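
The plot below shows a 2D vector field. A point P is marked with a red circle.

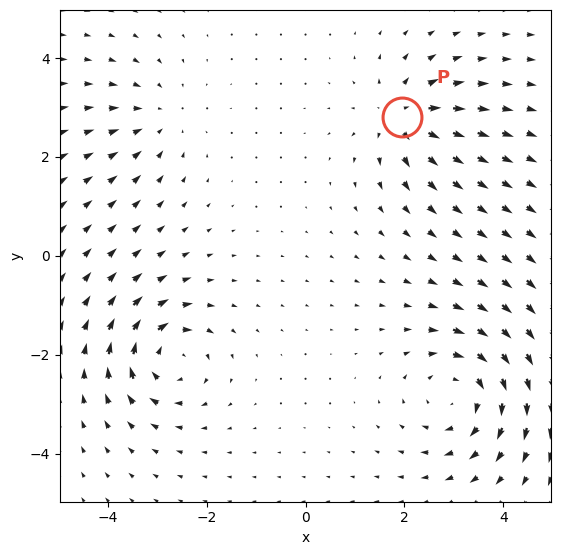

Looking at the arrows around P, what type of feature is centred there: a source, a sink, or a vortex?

At P (2.0, 2.8) the arrows spread outward. Divergence about +4, curl ≈0 — positive divergence with near-zero curl is a source.

source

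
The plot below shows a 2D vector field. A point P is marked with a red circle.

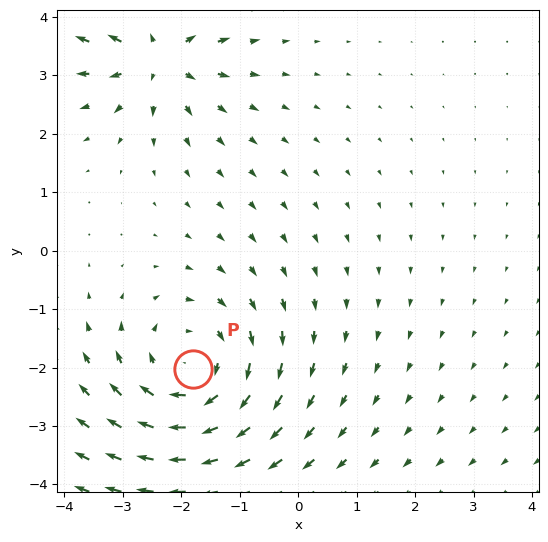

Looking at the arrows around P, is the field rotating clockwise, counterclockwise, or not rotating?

Near P at (-1.8, -2.0) the arrows circulate clockwise. The curl (z-component) there is about -4; negative curl means clockwise rotation.

clockwise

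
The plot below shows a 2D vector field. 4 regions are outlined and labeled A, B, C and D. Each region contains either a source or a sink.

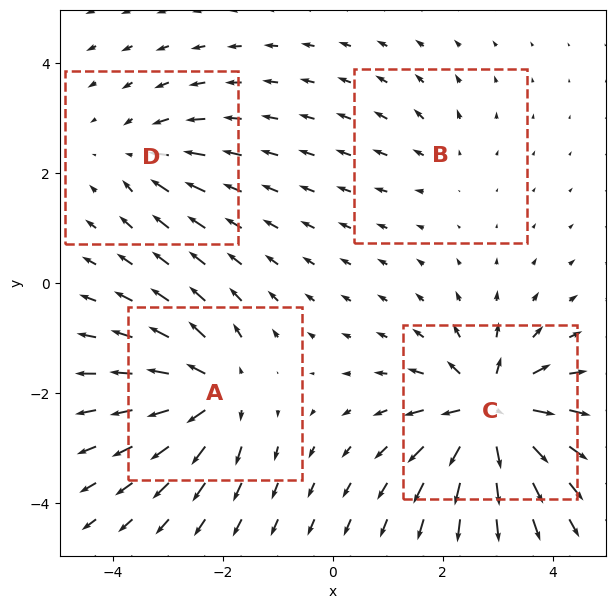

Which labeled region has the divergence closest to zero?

B

Divergence at each region's feature centre — A: about +7, B: about +3, C: about +9, D: about -4. Region B is closest to zero.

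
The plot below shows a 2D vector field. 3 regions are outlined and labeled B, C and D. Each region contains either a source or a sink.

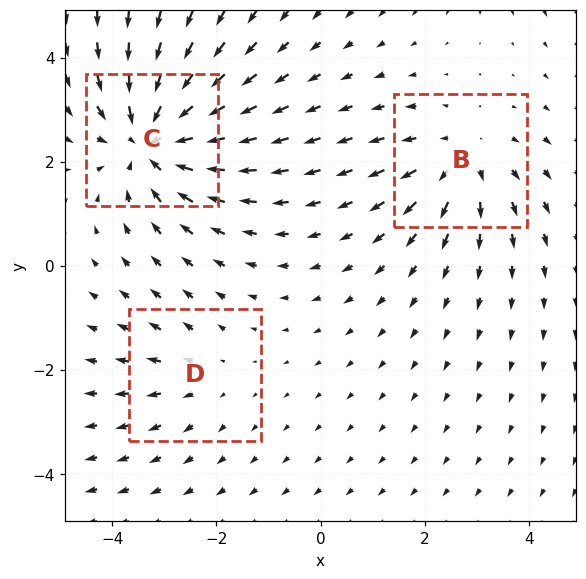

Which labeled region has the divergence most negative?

C

Divergence at each region's feature centre — B: about +3, C: about -5, D: about +2. Region C is most negative.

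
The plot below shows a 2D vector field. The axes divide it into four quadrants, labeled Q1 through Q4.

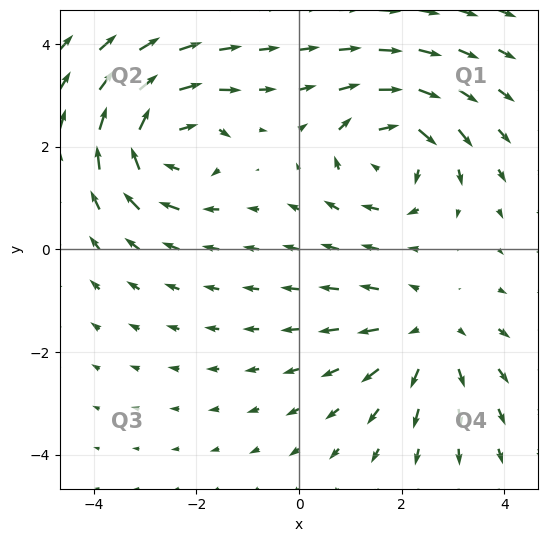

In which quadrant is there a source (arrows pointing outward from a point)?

The source sits at approximately (2.5, -1.7), which lies in quadrant Q4. The divergence there is about +3, positive as expected for a source.

Q4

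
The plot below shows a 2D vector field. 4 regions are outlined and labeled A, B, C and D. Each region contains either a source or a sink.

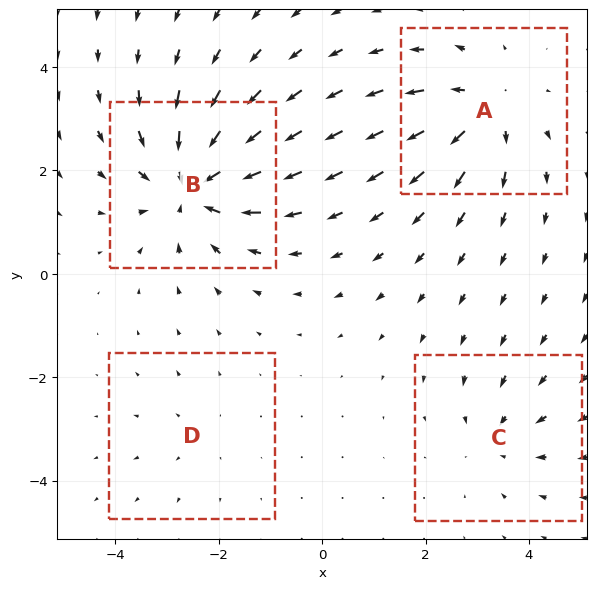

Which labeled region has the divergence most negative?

B

Divergence at each region's feature centre — A: about +5, B: about -7, C: about -3, D: about +2. Region B is most negative.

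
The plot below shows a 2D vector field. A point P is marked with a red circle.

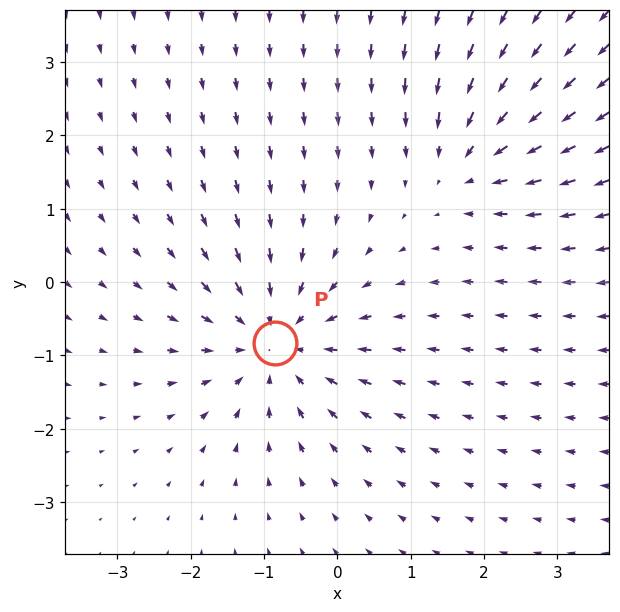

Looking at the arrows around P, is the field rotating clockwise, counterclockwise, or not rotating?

not rotating

Near P at (-0.8, -0.8) the arrows show no circulation. The curl there is ≈0.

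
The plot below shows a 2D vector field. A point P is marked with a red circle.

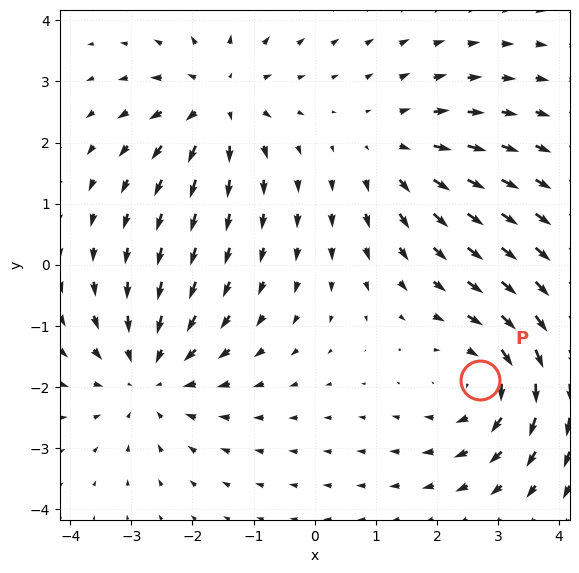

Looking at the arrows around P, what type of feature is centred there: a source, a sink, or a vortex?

vortex

At P (2.7, -1.9) the arrows circulate clockwise. Divergence ≈0, curl about -4 — near-zero divergence with nonzero curl is a vortex.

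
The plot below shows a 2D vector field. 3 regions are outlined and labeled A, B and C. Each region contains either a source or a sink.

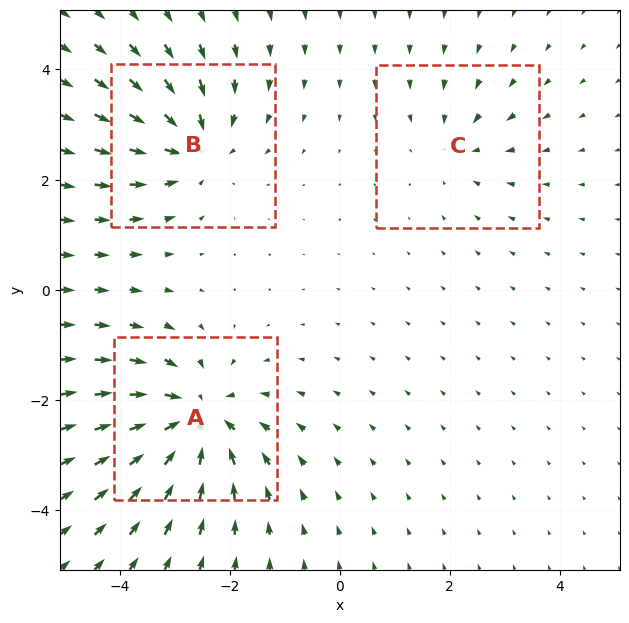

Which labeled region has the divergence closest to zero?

C

Divergence at each region's feature centre — A: about -5, B: about -4, C: about -2. Region C is closest to zero.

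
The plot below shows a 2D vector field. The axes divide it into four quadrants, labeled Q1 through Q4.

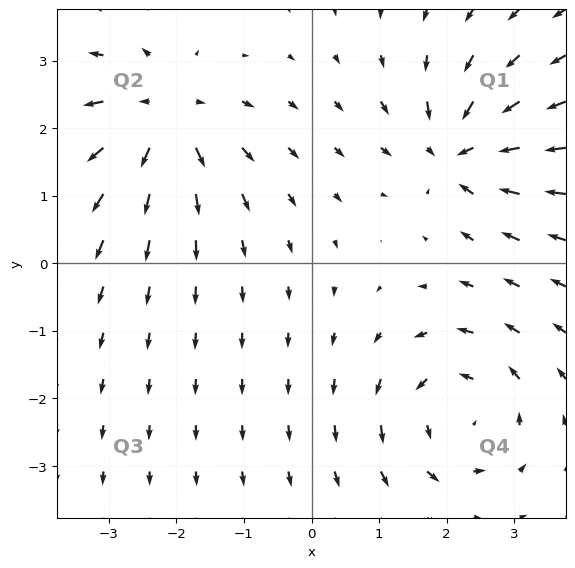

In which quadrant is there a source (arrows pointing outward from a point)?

The source sits at approximately (-2.2, 2.1), which lies in quadrant Q2. The divergence there is about +5, positive as expected for a source.

Q2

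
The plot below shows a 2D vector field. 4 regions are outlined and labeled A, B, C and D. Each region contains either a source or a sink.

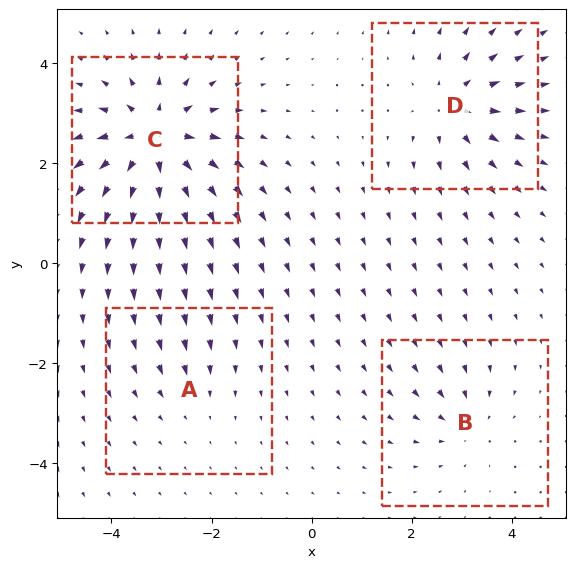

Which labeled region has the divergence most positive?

C

Divergence at each region's feature centre — A: about -2, B: about -4, C: about +9, D: about +5. Region C is most positive.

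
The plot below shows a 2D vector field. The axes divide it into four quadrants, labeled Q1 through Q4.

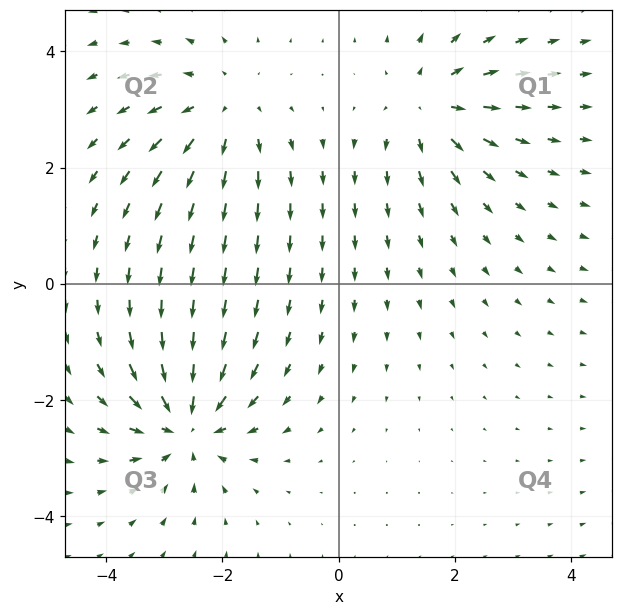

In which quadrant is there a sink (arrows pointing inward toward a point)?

The sink sits at approximately (-2.6, -2.4), which lies in quadrant Q3. The divergence there is about -5, negative as expected for a sink.

Q3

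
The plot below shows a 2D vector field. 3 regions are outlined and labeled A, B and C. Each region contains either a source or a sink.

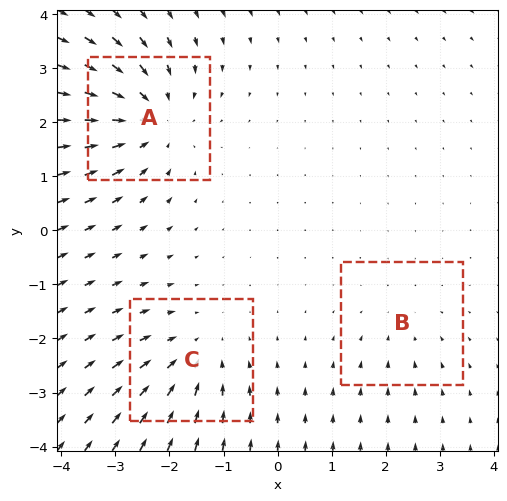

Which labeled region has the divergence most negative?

A

Divergence at each region's feature centre — A: about -4, B: about -2, C: about -3. Region A is most negative.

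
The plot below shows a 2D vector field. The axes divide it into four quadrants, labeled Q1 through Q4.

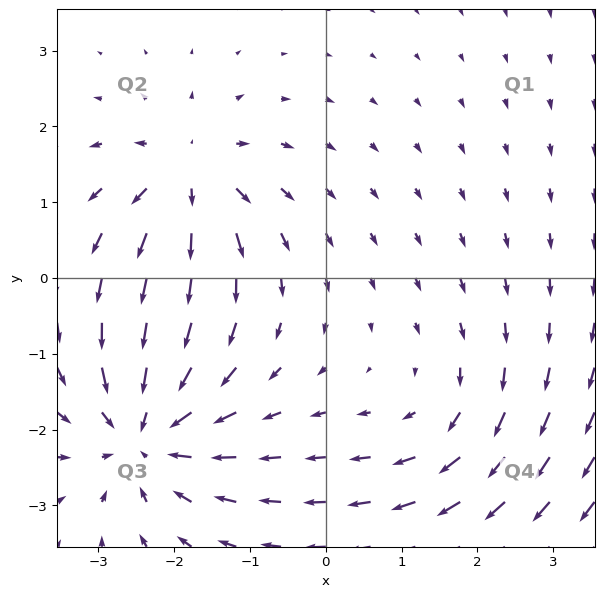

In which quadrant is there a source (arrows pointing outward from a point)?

Q2

The source sits at approximately (-1.8, 1.3), which lies in quadrant Q2. The divergence there is about +5, positive as expected for a source.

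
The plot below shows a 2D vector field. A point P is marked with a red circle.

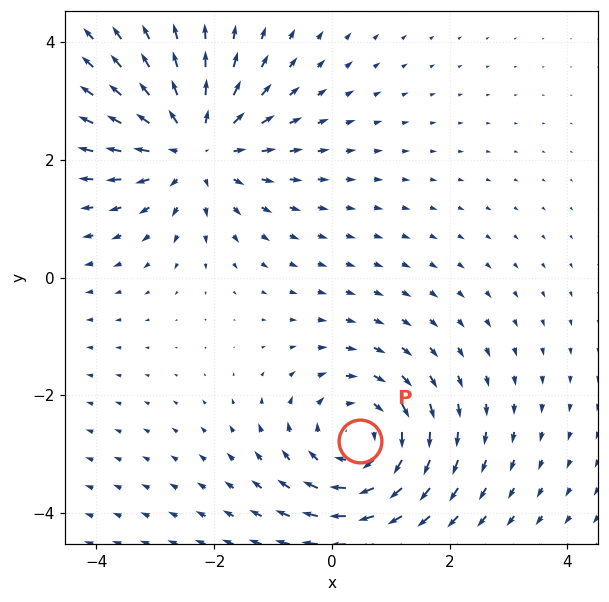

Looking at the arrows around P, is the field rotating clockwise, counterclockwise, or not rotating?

Near P at (0.5, -2.8) the arrows circulate clockwise. The curl (z-component) there is about -4; negative curl means clockwise rotation.

clockwise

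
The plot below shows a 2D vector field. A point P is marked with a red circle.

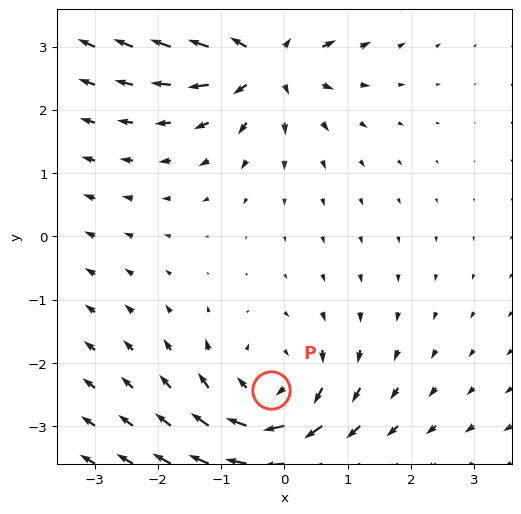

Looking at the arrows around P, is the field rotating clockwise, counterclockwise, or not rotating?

clockwise

Near P at (-0.2, -2.4) the arrows circulate clockwise. The curl (z-component) there is about -3; negative curl means clockwise rotation.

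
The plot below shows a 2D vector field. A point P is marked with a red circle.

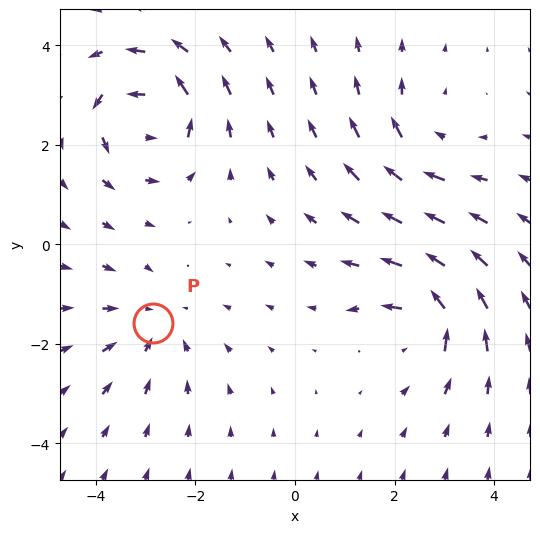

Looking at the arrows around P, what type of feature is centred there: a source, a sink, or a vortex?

At P (-2.8, -1.6) the arrows converge inward. Divergence about -3, curl ≈0 — negative divergence with near-zero curl is a sink.

sink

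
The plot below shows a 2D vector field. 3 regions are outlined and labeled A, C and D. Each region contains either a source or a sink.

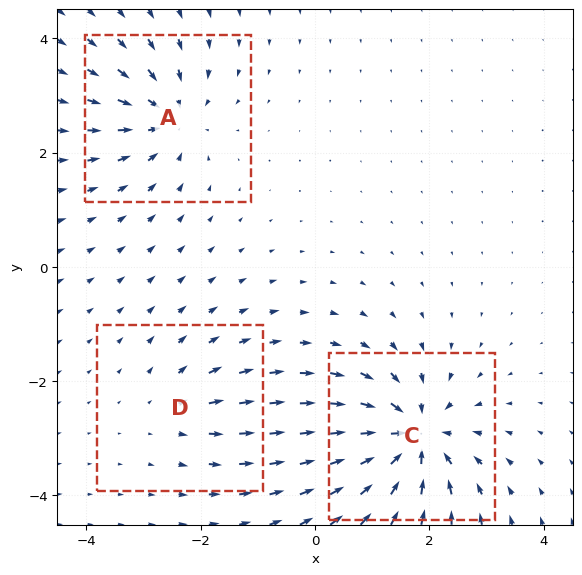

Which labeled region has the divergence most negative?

Divergence at each region's feature centre — A: about -4, C: about -6, D: about +2. Region C is most negative.

C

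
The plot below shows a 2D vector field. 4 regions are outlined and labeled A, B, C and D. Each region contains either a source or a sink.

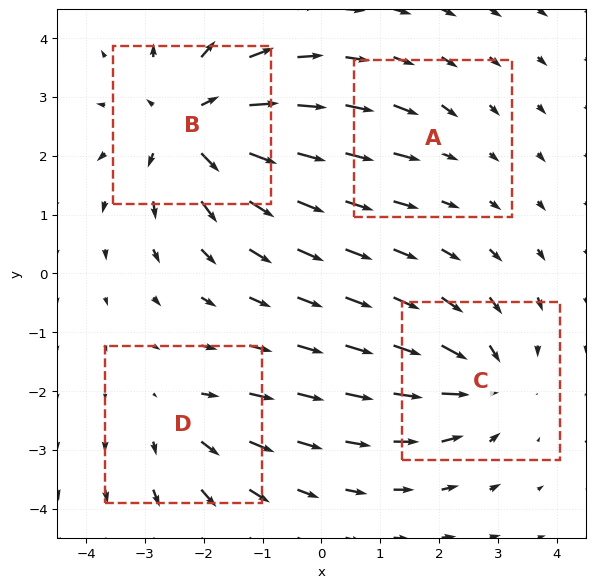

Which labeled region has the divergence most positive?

Divergence at each region's feature centre — A: about -2, B: about +6, C: about -5, D: about +3. Region B is most positive.

B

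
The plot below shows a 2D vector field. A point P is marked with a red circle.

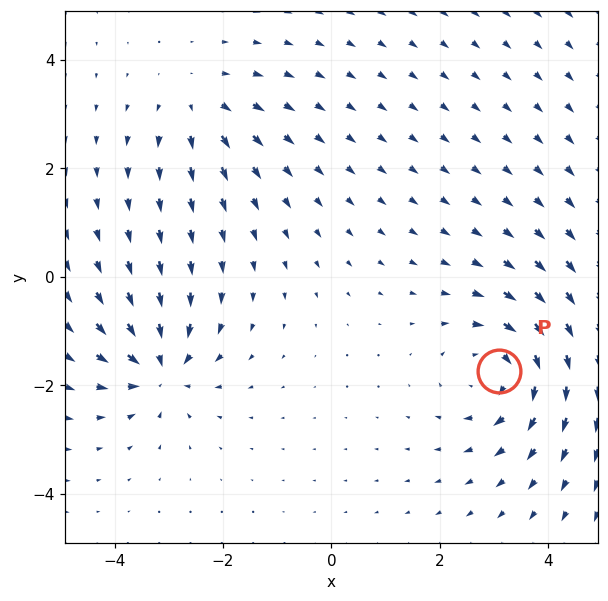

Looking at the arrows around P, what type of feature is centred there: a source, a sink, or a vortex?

vortex

At P (3.1, -1.7) the arrows circulate clockwise. Divergence ≈0, curl about -4 — near-zero divergence with nonzero curl is a vortex.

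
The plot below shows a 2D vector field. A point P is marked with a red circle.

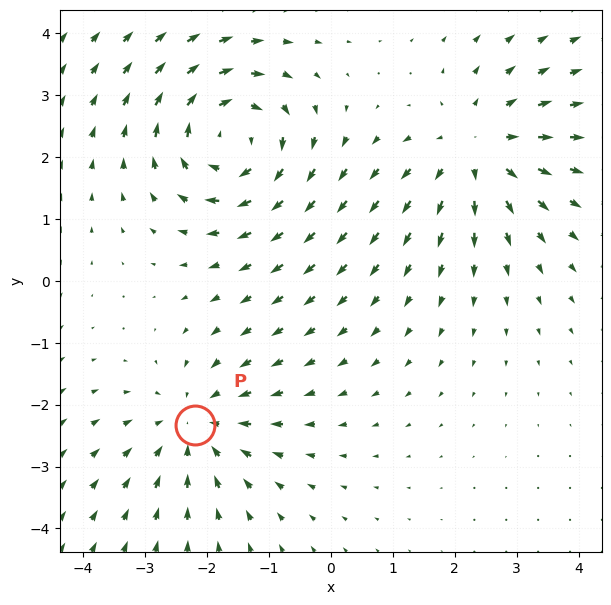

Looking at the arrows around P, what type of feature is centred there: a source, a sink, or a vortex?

At P (-2.2, -2.3) the arrows converge inward. Divergence about -4, curl ≈0 — negative divergence with near-zero curl is a sink.

sink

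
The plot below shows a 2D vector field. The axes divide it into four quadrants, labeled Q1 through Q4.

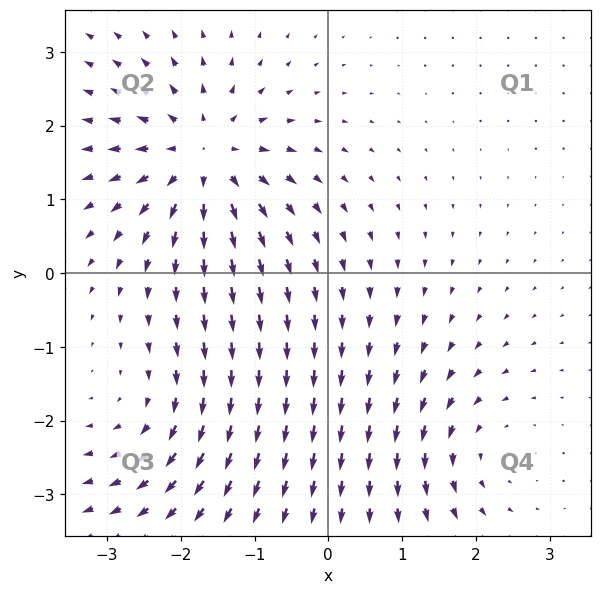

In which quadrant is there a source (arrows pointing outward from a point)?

The source sits at approximately (-1.7, 1.6), which lies in quadrant Q2. The divergence there is about +6, positive as expected for a source.

Q2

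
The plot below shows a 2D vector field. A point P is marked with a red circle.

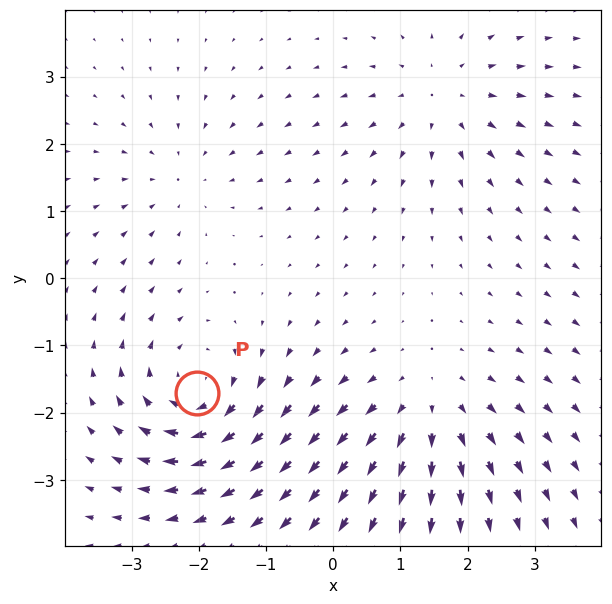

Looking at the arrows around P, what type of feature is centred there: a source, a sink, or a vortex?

vortex

At P (-2.0, -1.7) the arrows circulate clockwise. Divergence ≈0, curl about -5 — near-zero divergence with nonzero curl is a vortex.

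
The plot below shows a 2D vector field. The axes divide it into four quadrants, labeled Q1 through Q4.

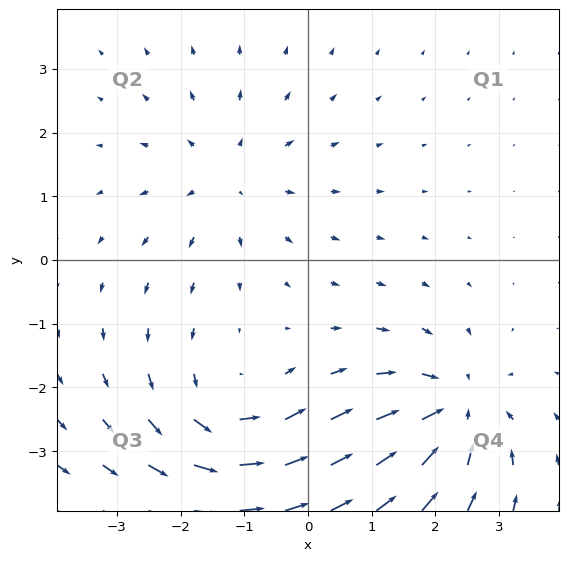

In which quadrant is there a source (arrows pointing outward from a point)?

The source sits at approximately (-1.3, 1.3), which lies in quadrant Q2. The divergence there is about +2, positive as expected for a source.

Q2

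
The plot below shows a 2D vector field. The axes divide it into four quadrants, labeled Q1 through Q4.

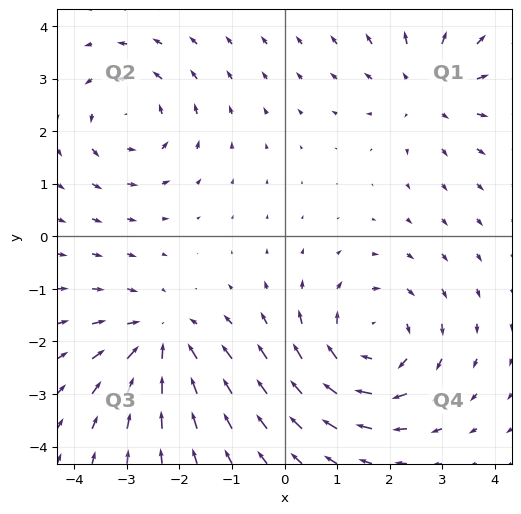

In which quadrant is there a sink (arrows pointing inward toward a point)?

Q3

The sink sits at approximately (-2.4, -2.0), which lies in quadrant Q3. The divergence there is about -4, negative as expected for a sink.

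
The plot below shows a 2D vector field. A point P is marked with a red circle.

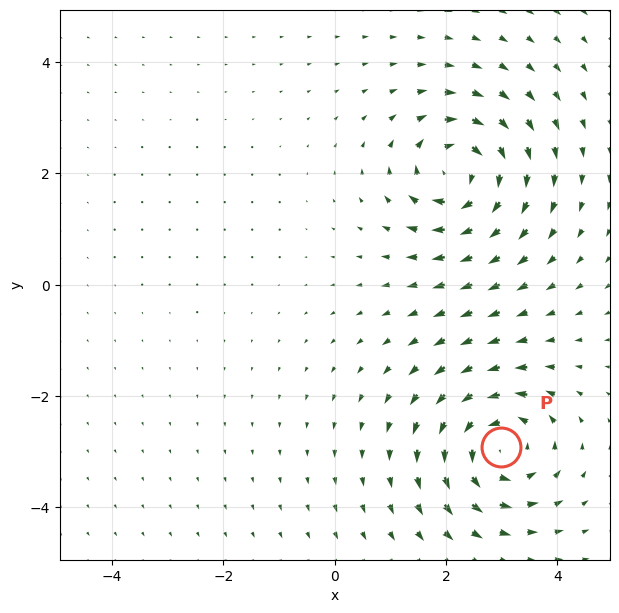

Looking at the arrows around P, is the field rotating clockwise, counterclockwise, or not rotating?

Near P at (3.0, -2.9) the arrows circulate counterclockwise. The curl (z-component) there is about +3; positive curl means counterclockwise rotation.

counterclockwise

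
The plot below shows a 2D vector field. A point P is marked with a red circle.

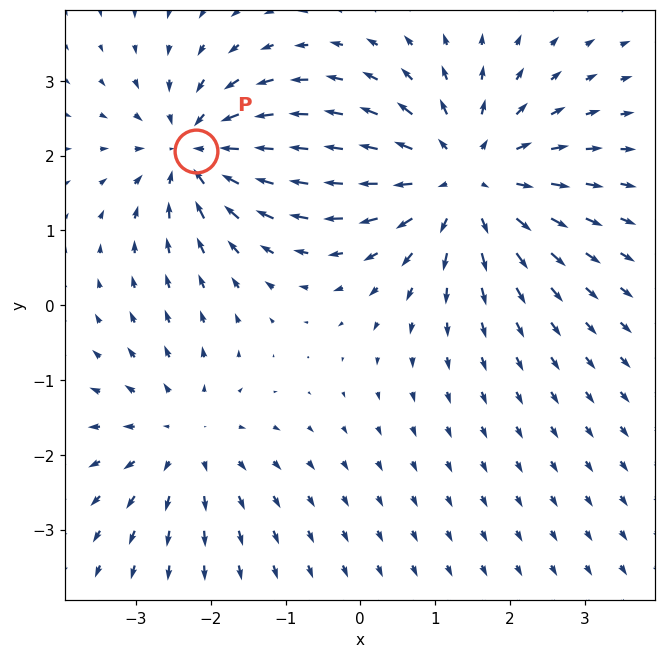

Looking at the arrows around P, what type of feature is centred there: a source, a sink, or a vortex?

At P (-2.2, 2.1) the arrows converge inward. Divergence about -5, curl ≈0 — negative divergence with near-zero curl is a sink.

sink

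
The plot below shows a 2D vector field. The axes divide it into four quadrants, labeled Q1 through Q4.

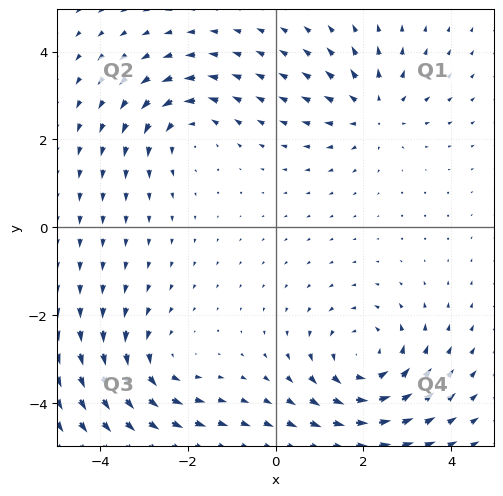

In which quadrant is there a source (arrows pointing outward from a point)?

The source sits at approximately (2.2, 2.6), which lies in quadrant Q1. The divergence there is about +3, positive as expected for a source.

Q1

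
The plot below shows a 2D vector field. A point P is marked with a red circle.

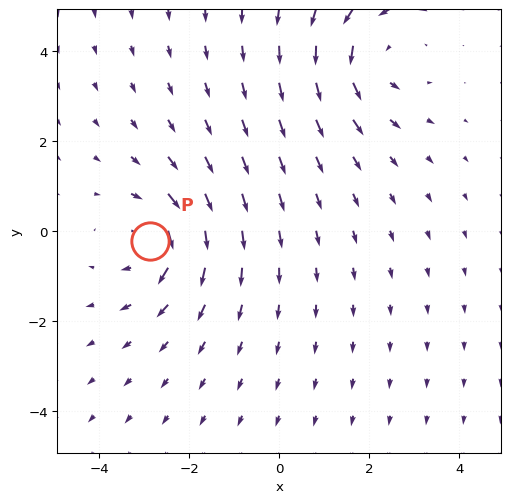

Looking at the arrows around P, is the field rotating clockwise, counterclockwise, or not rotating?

clockwise

Near P at (-2.9, -0.2) the arrows circulate clockwise. The curl (z-component) there is about -3; negative curl means clockwise rotation.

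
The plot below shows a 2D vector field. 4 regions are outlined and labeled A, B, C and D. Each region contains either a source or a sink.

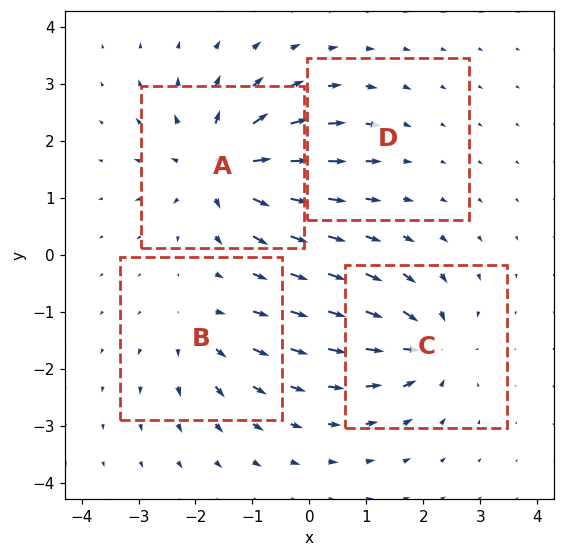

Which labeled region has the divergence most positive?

A

Divergence at each region's feature centre — A: about +9, B: about +4, C: about -7, D: about -2. Region A is most positive.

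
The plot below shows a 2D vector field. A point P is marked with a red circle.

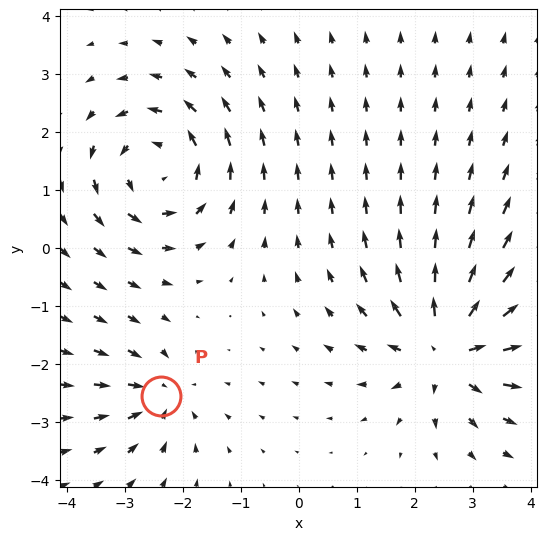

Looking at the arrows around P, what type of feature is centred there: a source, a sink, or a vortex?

At P (-2.4, -2.6) the arrows converge inward. Divergence about -4, curl ≈0 — negative divergence with near-zero curl is a sink.

sink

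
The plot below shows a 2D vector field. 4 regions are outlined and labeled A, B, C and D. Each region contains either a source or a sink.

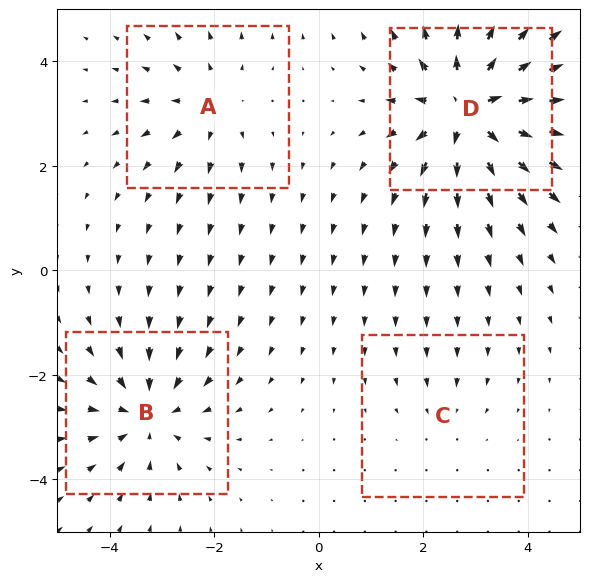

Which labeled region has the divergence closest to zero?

Divergence at each region's feature centre — A: about +3, B: about -5, C: about -2, D: about +7. Region C is closest to zero.

C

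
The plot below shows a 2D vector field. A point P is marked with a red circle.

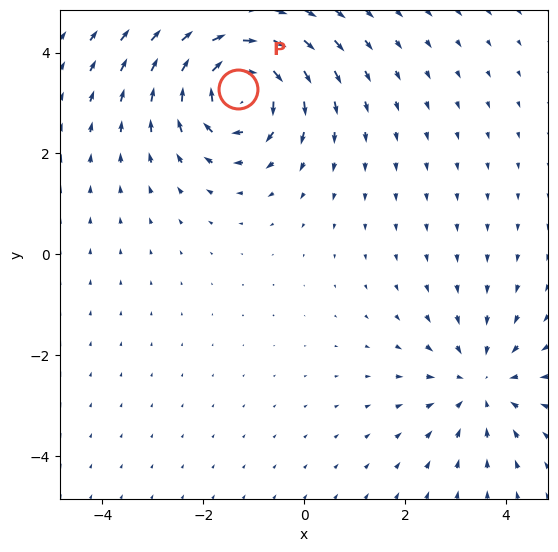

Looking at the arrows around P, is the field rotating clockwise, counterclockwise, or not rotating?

clockwise

Near P at (-1.3, 3.3) the arrows circulate clockwise. The curl (z-component) there is about -5; negative curl means clockwise rotation.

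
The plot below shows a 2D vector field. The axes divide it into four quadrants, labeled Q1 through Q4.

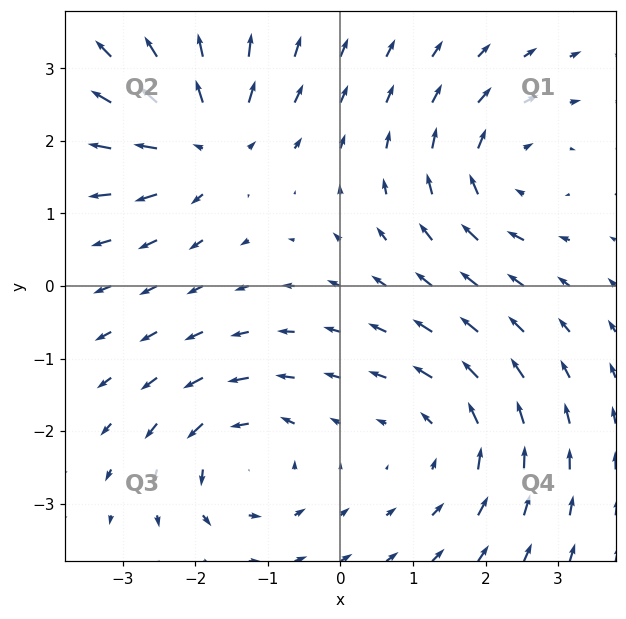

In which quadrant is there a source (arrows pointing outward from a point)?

Q2

The source sits at approximately (-1.9, 2.0), which lies in quadrant Q2. The divergence there is about +5, positive as expected for a source.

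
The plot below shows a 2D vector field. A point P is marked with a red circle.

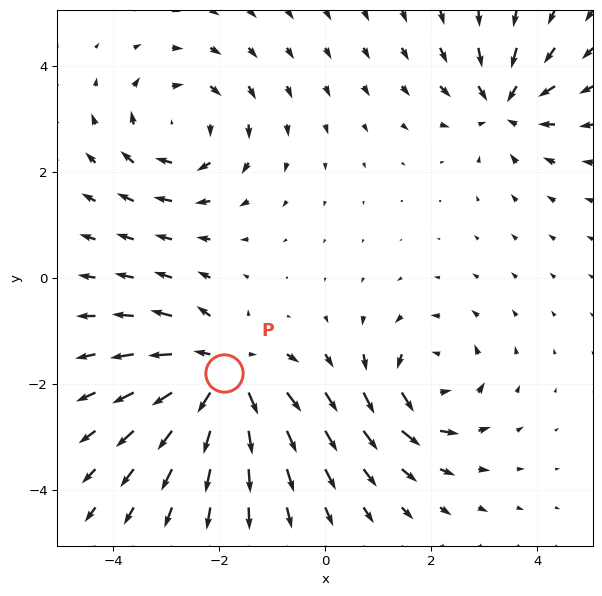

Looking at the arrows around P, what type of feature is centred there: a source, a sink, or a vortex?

source

At P (-1.9, -1.8) the arrows spread outward. Divergence about +5, curl ≈0 — positive divergence with near-zero curl is a source.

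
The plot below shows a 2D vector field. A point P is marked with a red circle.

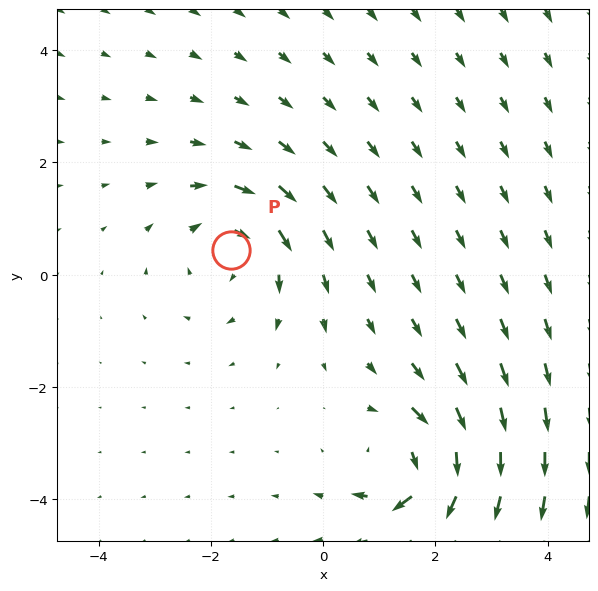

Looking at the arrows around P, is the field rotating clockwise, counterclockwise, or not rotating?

clockwise

Near P at (-1.7, 0.4) the arrows circulate clockwise. The curl (z-component) there is about -3; negative curl means clockwise rotation.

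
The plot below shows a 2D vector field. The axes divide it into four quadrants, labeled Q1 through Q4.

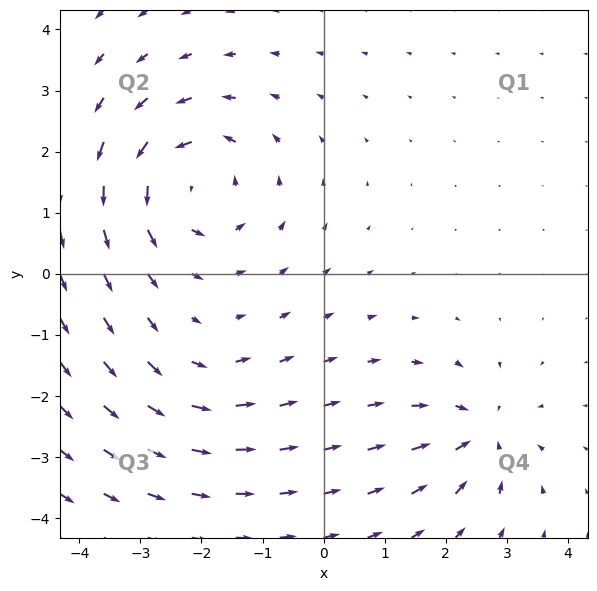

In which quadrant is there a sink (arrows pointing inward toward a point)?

Q4

The sink sits at approximately (2.6, -2.6), which lies in quadrant Q4. The divergence there is about -4, negative as expected for a sink.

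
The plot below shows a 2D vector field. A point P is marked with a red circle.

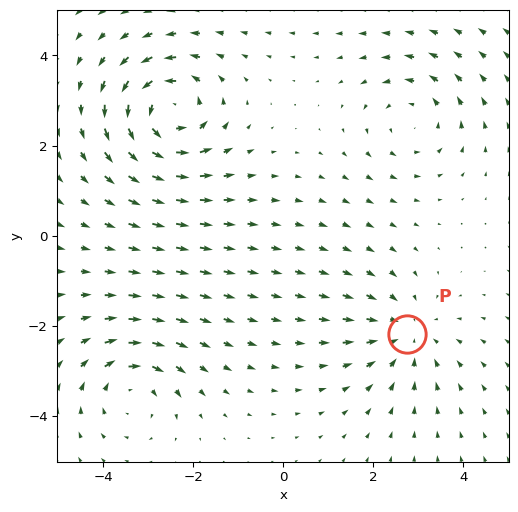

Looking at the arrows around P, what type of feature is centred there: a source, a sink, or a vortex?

sink

At P (2.7, -2.2) the arrows converge inward. Divergence about -3, curl ≈0 — negative divergence with near-zero curl is a sink.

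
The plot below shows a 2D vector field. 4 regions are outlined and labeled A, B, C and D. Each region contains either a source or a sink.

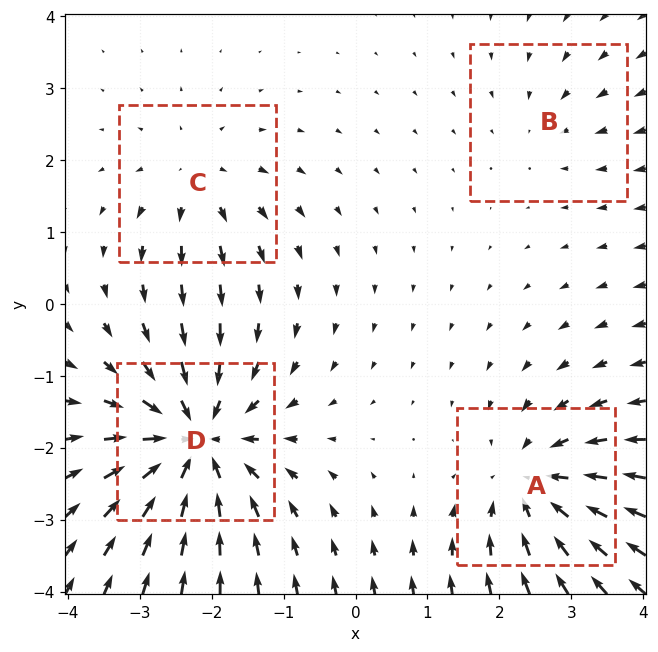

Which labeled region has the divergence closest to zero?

Divergence at each region's feature centre — A: about -5, B: about -2, C: about +4, D: about -8. Region B is closest to zero.

B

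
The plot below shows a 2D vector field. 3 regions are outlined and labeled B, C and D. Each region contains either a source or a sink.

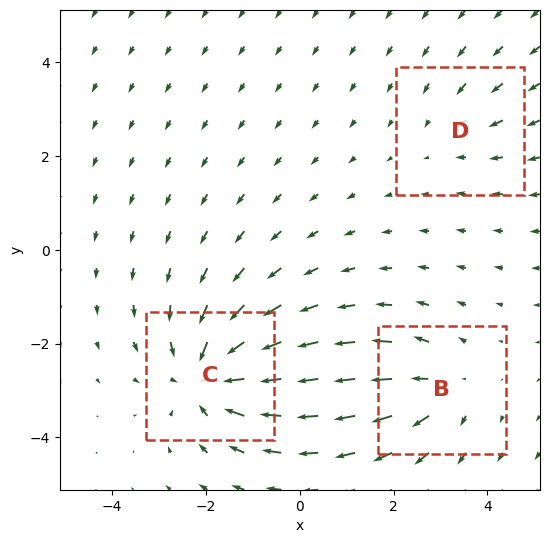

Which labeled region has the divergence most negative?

C

Divergence at each region's feature centre — B: about +3, C: about -5, D: about -2. Region C is most negative.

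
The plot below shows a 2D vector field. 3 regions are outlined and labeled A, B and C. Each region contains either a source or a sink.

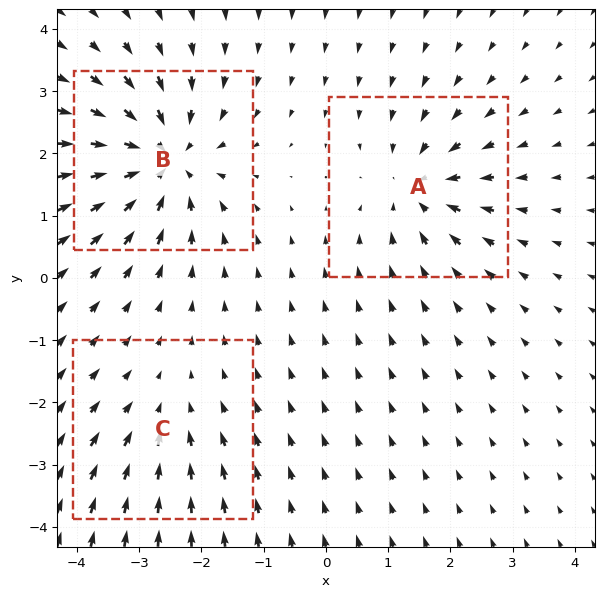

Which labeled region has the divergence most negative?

Divergence at each region's feature centre — A: about -4, B: about -6, C: about -2. Region B is most negative.

B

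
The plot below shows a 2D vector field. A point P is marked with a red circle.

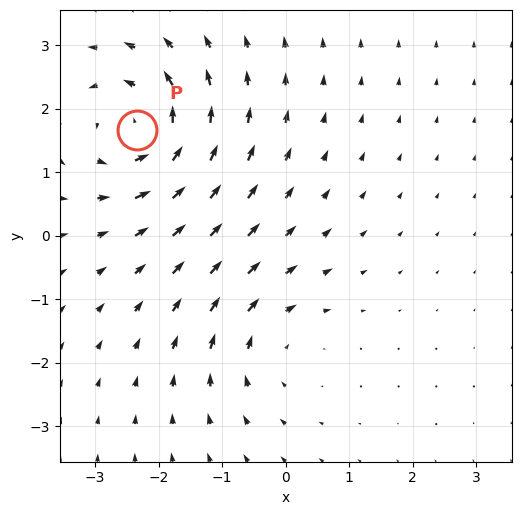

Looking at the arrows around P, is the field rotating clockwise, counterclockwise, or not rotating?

counterclockwise

Near P at (-2.3, 1.7) the arrows circulate counterclockwise. The curl (z-component) there is about +6; positive curl means counterclockwise rotation.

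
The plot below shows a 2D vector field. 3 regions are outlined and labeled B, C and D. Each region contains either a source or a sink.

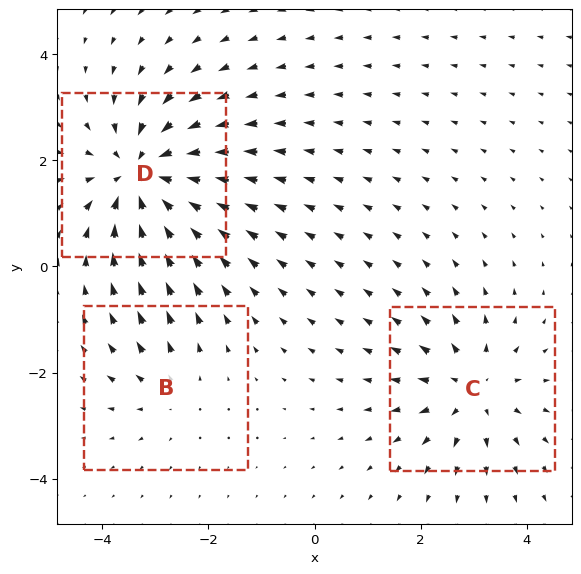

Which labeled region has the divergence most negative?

Divergence at each region's feature centre — B: about +2, C: about +3, D: about -5. Region D is most negative.

D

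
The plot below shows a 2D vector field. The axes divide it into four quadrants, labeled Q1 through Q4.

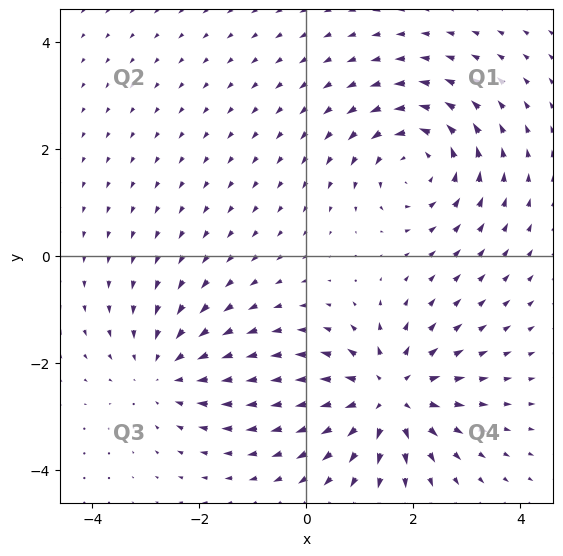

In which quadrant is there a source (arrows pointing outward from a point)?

The source sits at approximately (1.5, -2.6), which lies in quadrant Q4. The divergence there is about +5, positive as expected for a source.

Q4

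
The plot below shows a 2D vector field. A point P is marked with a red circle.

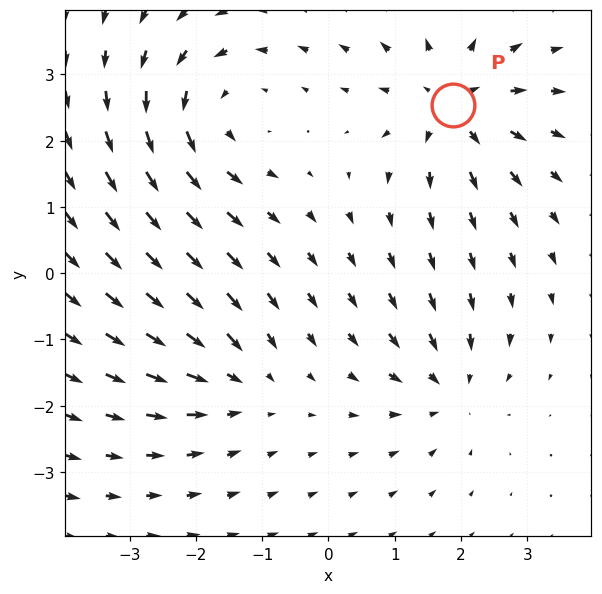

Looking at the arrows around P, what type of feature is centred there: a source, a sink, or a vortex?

At P (1.9, 2.5) the arrows spread outward. Divergence about +5, curl ≈0 — positive divergence with near-zero curl is a source.

source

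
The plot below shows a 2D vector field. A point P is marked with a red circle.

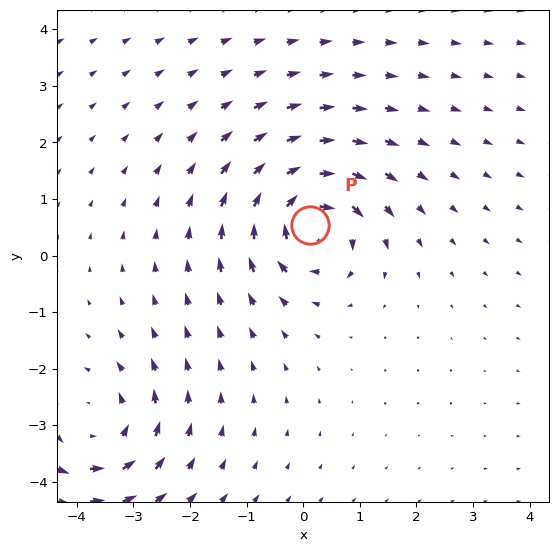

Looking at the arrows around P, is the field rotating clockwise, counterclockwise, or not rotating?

Near P at (0.1, 0.5) the arrows circulate clockwise. The curl (z-component) there is about -5; negative curl means clockwise rotation.

clockwise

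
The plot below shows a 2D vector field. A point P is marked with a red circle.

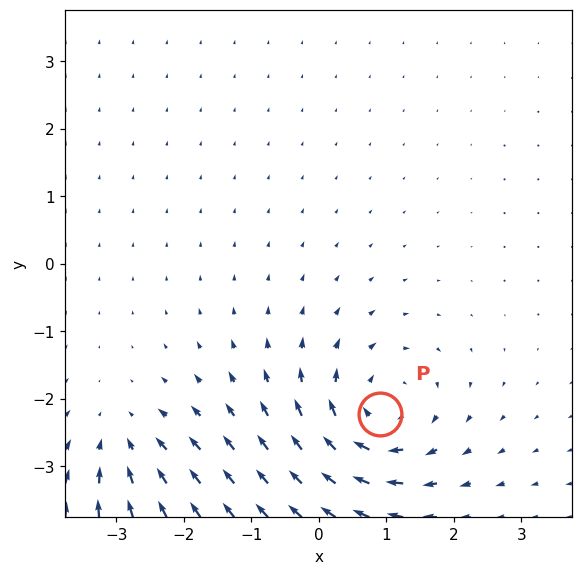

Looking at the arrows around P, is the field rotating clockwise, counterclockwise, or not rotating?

Near P at (0.9, -2.2) the arrows circulate clockwise. The curl (z-component) there is about -6; negative curl means clockwise rotation.

clockwise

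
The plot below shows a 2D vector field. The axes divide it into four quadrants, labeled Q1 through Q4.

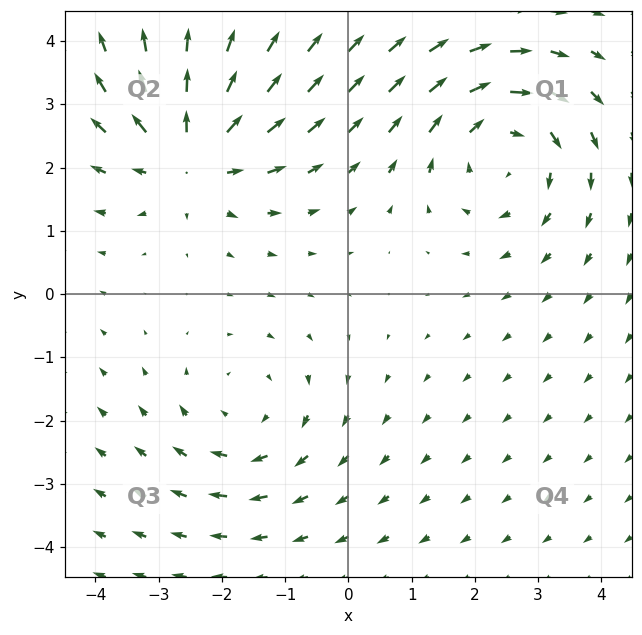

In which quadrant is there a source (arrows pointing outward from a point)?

The source sits at approximately (-2.5, 2.2), which lies in quadrant Q2. The divergence there is about +4, positive as expected for a source.

Q2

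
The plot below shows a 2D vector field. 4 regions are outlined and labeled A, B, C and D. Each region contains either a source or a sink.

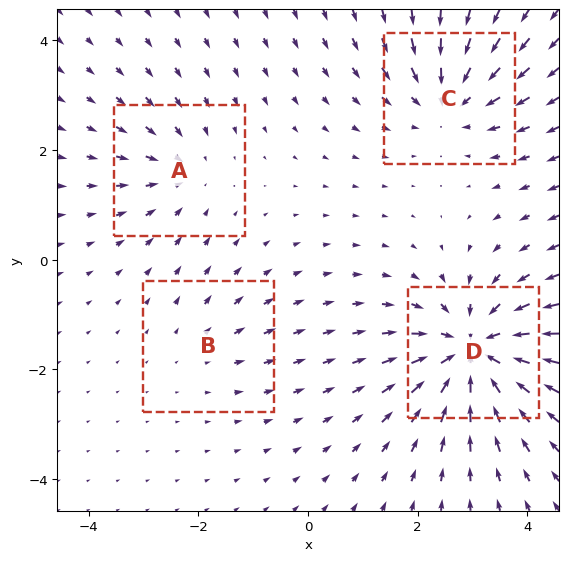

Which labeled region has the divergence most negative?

D

Divergence at each region's feature centre — A: about -3, B: about +2, C: about -5, D: about -8. Region D is most negative.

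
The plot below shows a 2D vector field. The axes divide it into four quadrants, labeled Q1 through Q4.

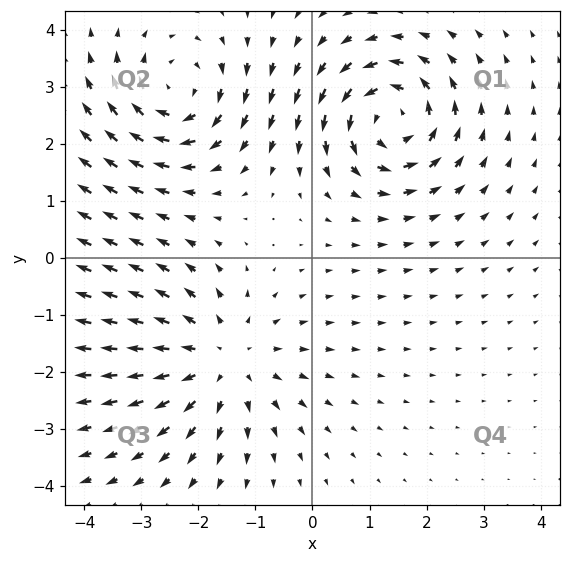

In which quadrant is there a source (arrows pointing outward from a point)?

Q3

The source sits at approximately (-1.6, -1.8), which lies in quadrant Q3. The divergence there is about +4, positive as expected for a source.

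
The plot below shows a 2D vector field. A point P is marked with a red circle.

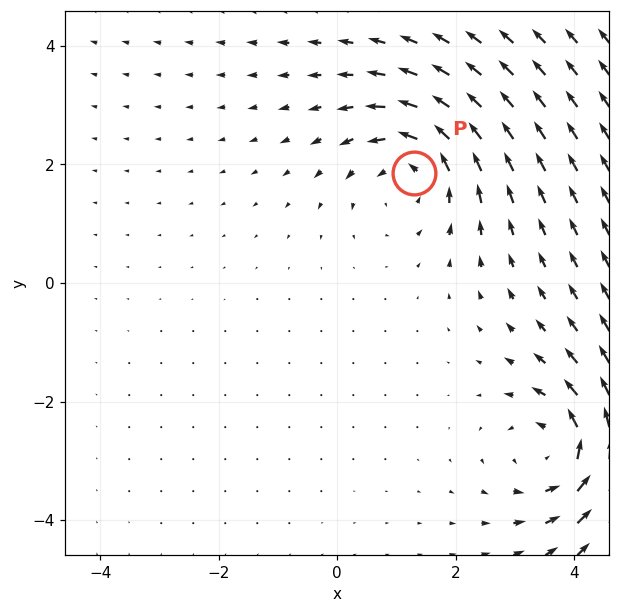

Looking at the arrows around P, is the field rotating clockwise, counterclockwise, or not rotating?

counterclockwise

Near P at (1.3, 1.9) the arrows circulate counterclockwise. The curl (z-component) there is about +3; positive curl means counterclockwise rotation.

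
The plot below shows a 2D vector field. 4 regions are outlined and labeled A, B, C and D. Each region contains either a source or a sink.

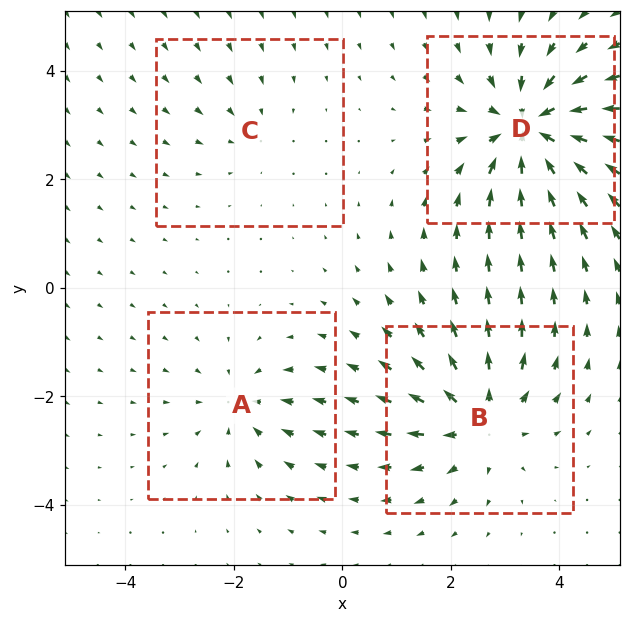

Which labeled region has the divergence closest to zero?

C

Divergence at each region's feature centre — A: about -3, B: about +5, C: about -2, D: about -7. Region C is closest to zero.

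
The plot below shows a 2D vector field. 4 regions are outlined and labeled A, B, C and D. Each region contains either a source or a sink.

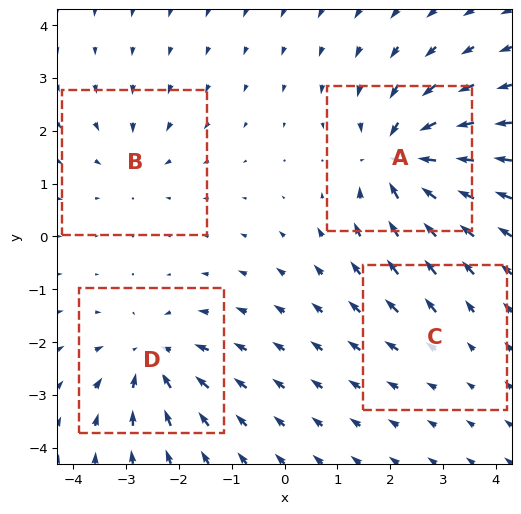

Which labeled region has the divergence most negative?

Divergence at each region's feature centre — A: about -8, B: about -4, C: about +2, D: about -6. Region A is most negative.

A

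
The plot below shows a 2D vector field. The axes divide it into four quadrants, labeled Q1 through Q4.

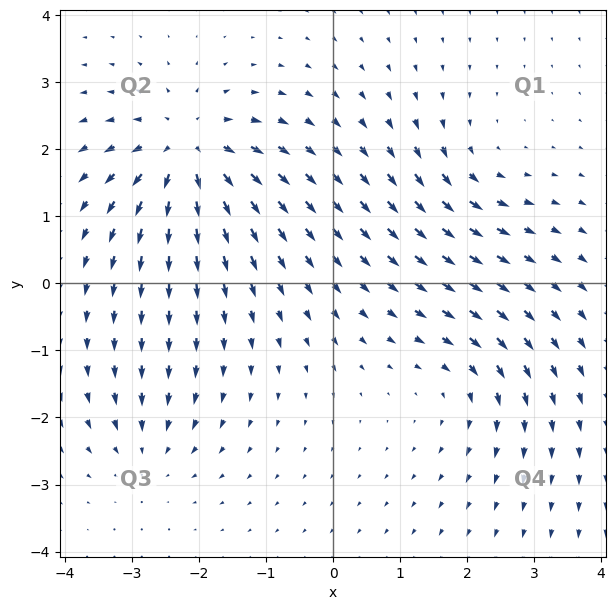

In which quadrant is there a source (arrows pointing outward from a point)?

The source sits at approximately (-2.2, 2.0), which lies in quadrant Q2. The divergence there is about +6, positive as expected for a source.

Q2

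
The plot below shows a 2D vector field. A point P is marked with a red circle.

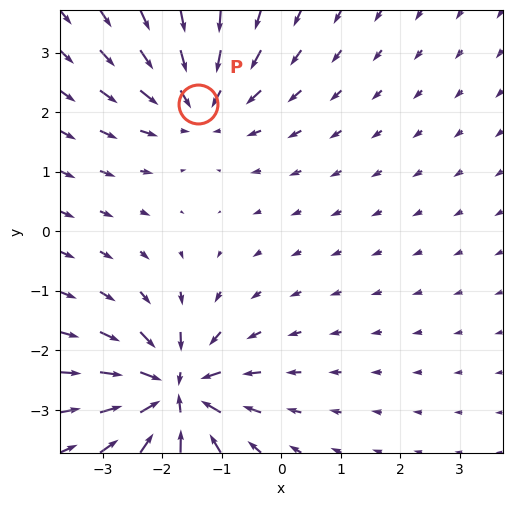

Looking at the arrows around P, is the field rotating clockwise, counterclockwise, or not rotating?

not rotating

Near P at (-1.4, 2.1) the arrows show no circulation. The curl there is ≈0.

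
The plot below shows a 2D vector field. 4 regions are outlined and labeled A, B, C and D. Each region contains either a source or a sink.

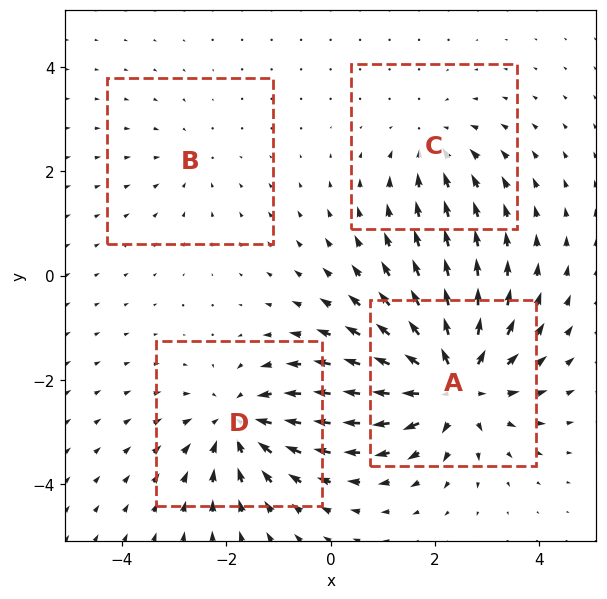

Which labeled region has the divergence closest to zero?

Divergence at each region's feature centre — A: about +7, B: about -2, C: about -3, D: about -5. Region B is closest to zero.

B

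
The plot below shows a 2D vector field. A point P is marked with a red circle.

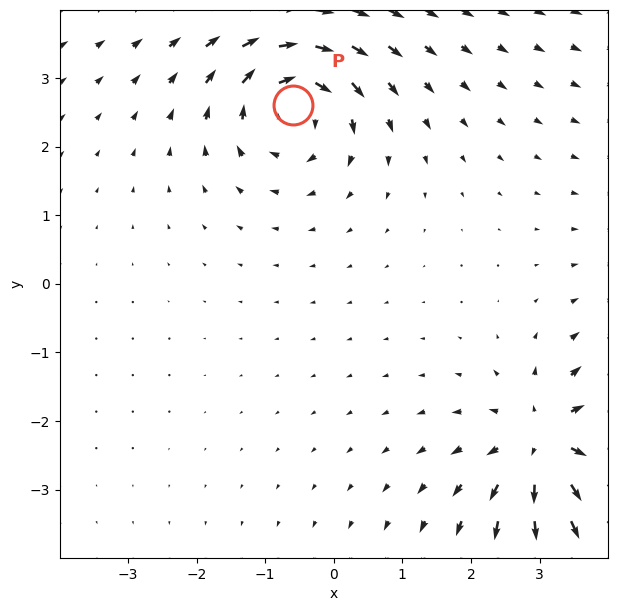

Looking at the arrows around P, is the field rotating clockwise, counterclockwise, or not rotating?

clockwise

Near P at (-0.6, 2.6) the arrows circulate clockwise. The curl (z-component) there is about -5; negative curl means clockwise rotation.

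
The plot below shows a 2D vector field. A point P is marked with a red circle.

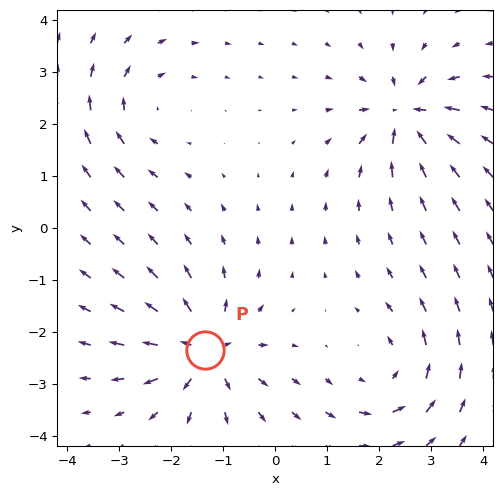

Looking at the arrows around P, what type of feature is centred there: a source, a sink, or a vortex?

At P (-1.4, -2.4) the arrows spread outward. Divergence about +6, curl ≈0 — positive divergence with near-zero curl is a source.

source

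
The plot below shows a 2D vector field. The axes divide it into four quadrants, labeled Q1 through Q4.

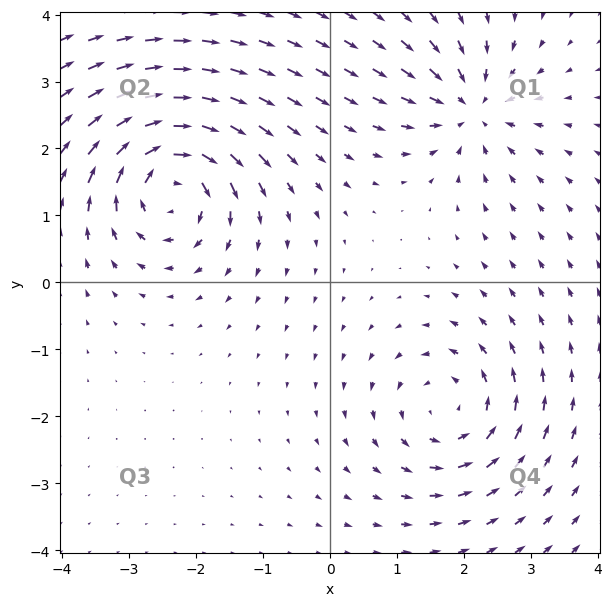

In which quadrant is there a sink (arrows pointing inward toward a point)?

The sink sits at approximately (2.1, 2.6), which lies in quadrant Q1. The divergence there is about -5, negative as expected for a sink.

Q1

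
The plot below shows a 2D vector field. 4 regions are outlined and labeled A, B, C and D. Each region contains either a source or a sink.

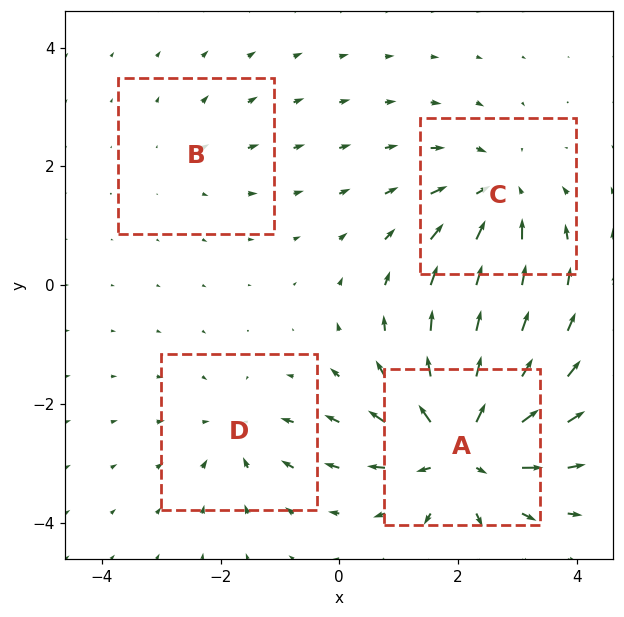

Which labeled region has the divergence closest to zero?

Divergence at each region's feature centre — A: about +8, B: about +2, C: about -5, D: about -3. Region B is closest to zero.

B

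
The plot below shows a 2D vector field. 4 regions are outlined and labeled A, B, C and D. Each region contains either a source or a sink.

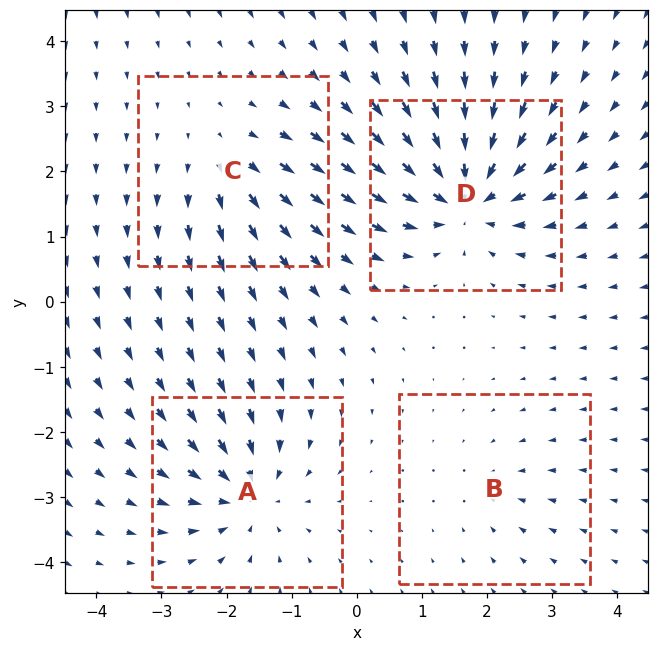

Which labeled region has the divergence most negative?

Divergence at each region's feature centre — A: about -6, B: about -2, C: about +4, D: about -8. Region D is most negative.

D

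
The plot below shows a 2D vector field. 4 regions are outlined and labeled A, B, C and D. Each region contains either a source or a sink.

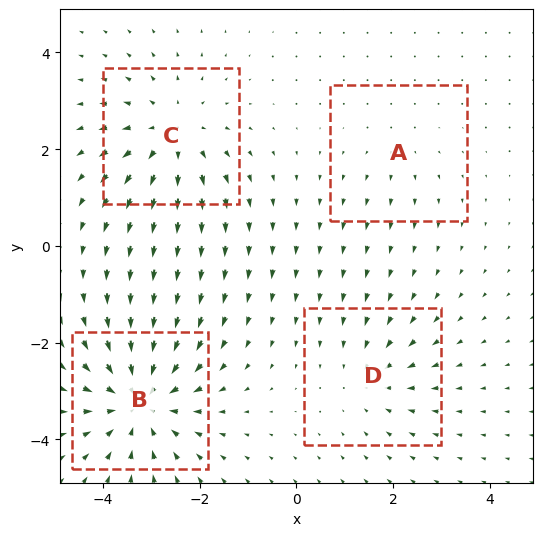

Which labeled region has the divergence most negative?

B

Divergence at each region's feature centre — A: about +2, B: about -6, C: about +5, D: about -3. Region B is most negative.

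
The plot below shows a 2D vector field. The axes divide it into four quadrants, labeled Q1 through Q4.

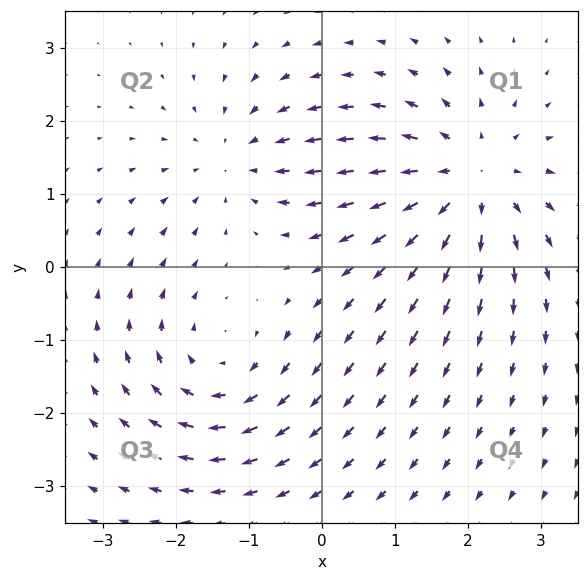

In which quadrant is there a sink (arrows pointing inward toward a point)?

The sink sits at approximately (-1.2, 1.5), which lies in quadrant Q2. The divergence there is about -3, negative as expected for a sink.

Q2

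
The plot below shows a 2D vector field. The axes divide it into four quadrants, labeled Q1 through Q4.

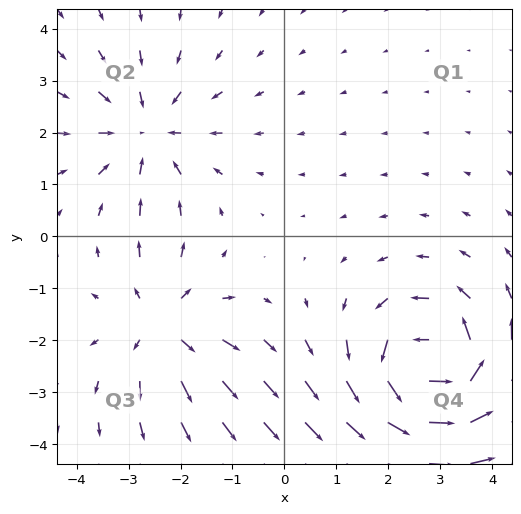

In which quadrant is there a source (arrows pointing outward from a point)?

Q3

The source sits at approximately (-2.4, -1.7), which lies in quadrant Q3. The divergence there is about +3, positive as expected for a source.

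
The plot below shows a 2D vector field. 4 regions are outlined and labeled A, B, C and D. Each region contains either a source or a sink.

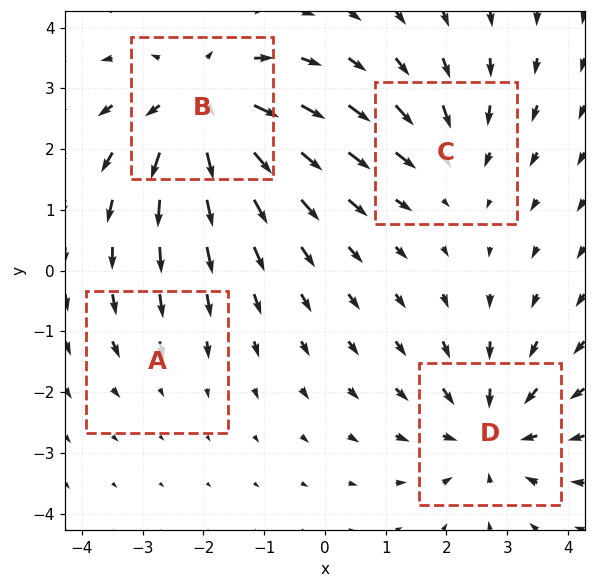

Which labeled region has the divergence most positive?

Divergence at each region's feature centre — A: about -2, B: about +6, C: about -3, D: about -4. Region B is most positive.

B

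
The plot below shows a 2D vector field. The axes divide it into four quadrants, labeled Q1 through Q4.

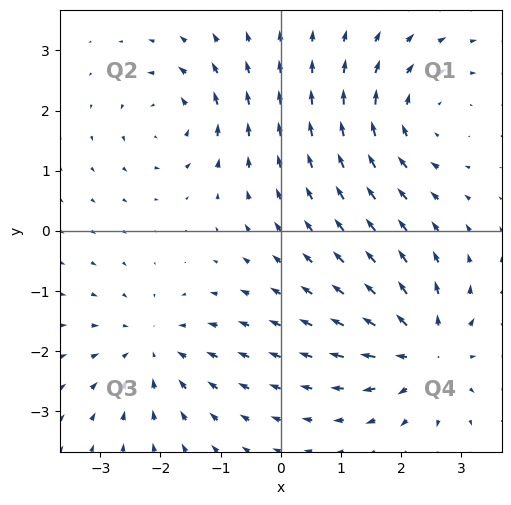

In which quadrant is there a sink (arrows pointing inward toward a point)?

Q3

The sink sits at approximately (-2.1, -2.0), which lies in quadrant Q3. The divergence there is about -3, negative as expected for a sink.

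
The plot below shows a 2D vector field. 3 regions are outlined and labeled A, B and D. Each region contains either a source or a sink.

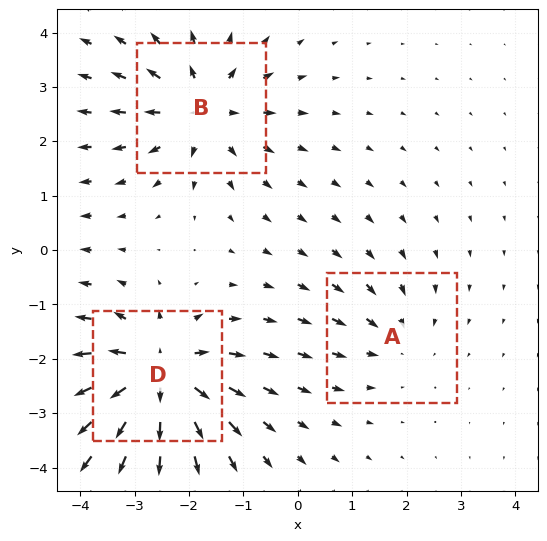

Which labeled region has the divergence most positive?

D

Divergence at each region's feature centre — A: about -2, B: about +4, D: about +5. Region D is most positive.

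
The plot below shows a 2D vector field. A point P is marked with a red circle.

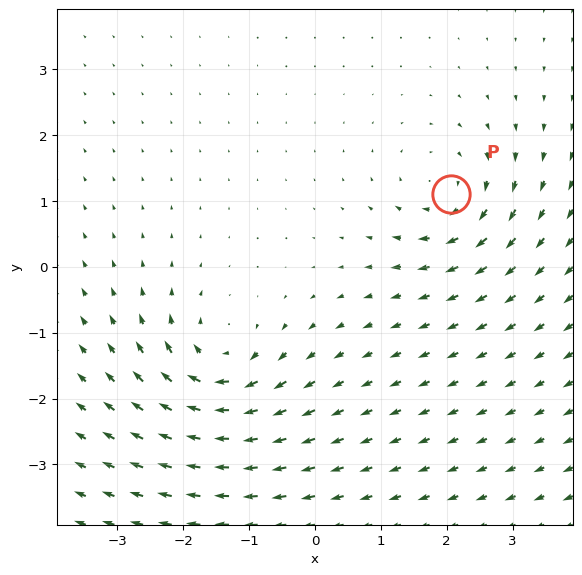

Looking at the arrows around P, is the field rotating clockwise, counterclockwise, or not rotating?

clockwise

Near P at (2.1, 1.1) the arrows circulate clockwise. The curl (z-component) there is about -4; negative curl means clockwise rotation.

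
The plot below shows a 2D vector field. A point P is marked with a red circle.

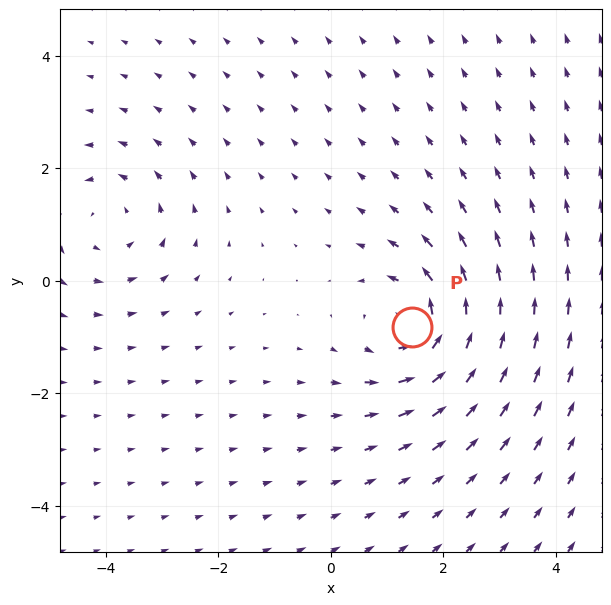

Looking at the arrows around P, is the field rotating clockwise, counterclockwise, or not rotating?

counterclockwise

Near P at (1.4, -0.8) the arrows circulate counterclockwise. The curl (z-component) there is about +5; positive curl means counterclockwise rotation.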